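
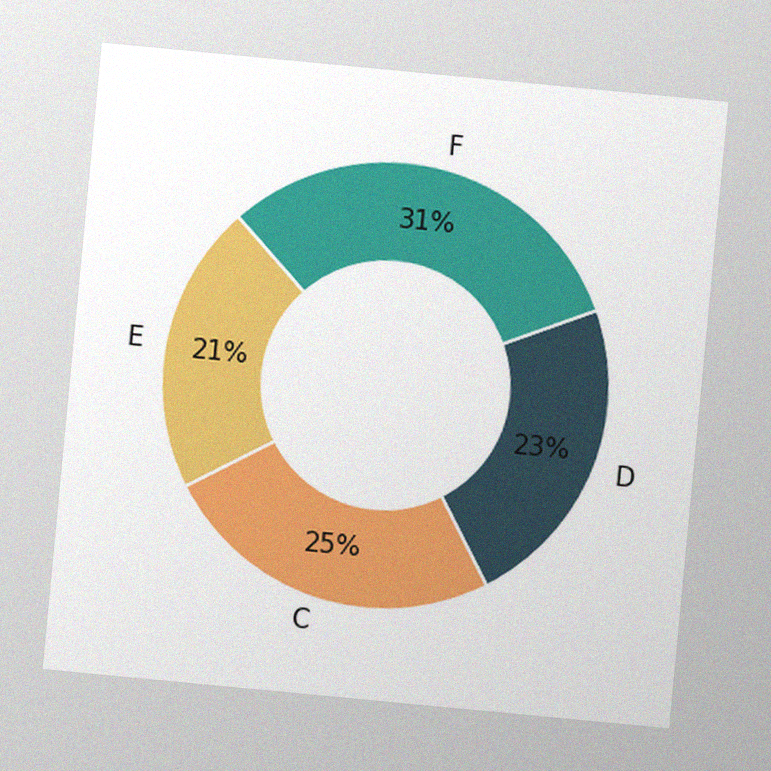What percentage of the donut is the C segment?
25%

The chart is tilted about 5° clockwise, with some photo noise. The C segment takes up 25% of the ring.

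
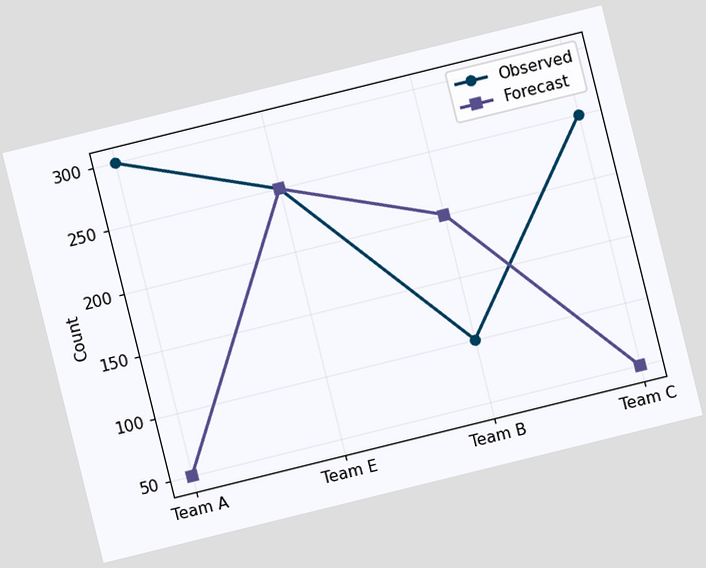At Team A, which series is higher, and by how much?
The chart is tilted about 14° counter-clockwise. At Team A, Observed sits above the other line by 250.

Observed, by 250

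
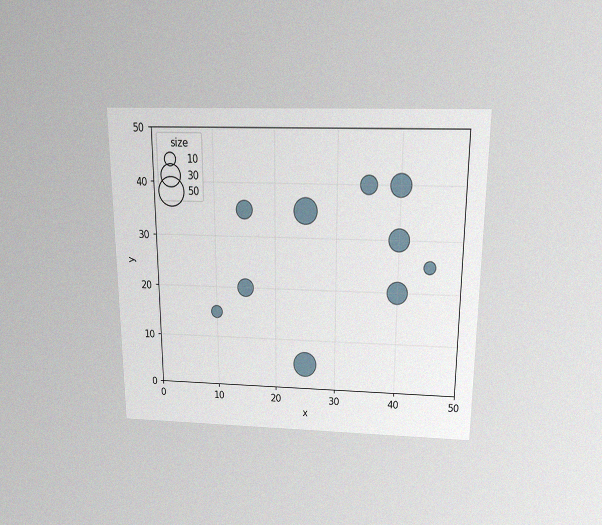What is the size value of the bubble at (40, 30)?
The chart is viewed slightly from above, with some photo noise. Matching the bubble at (40, 30) against the size legend gives 30.

30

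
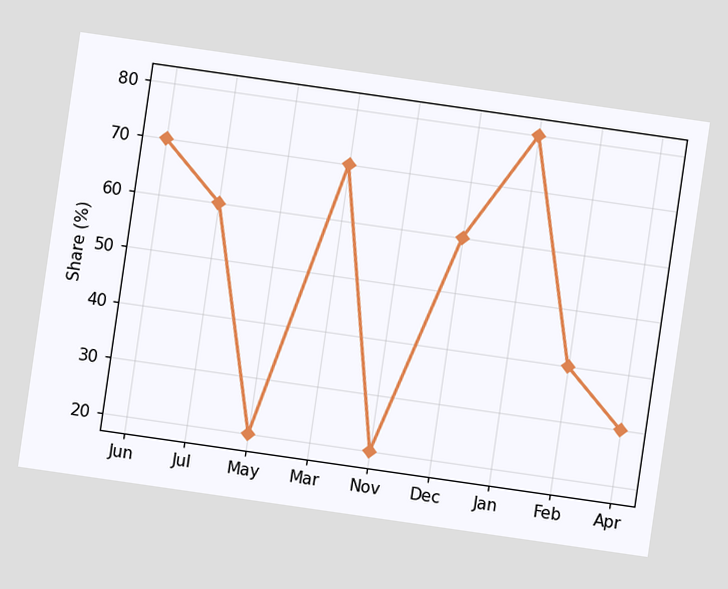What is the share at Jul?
The chart is tilted about 8° clockwise. At Jul, the line is at 60%.

60%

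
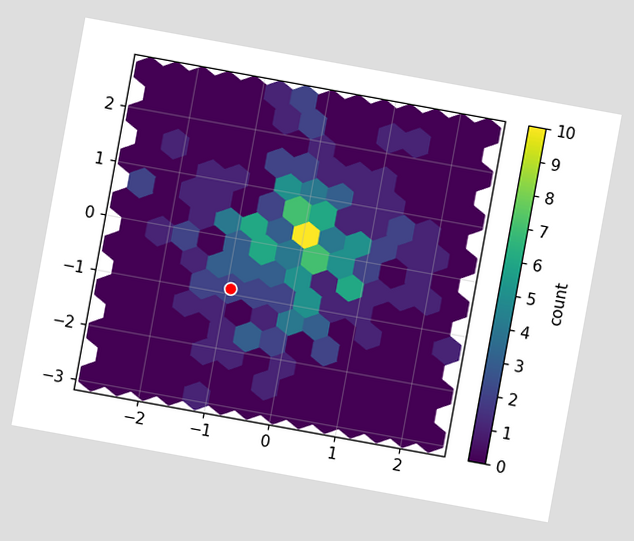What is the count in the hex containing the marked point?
The chart is tilted about 10° clockwise. The marked hex reads 2 on the colorbar.

2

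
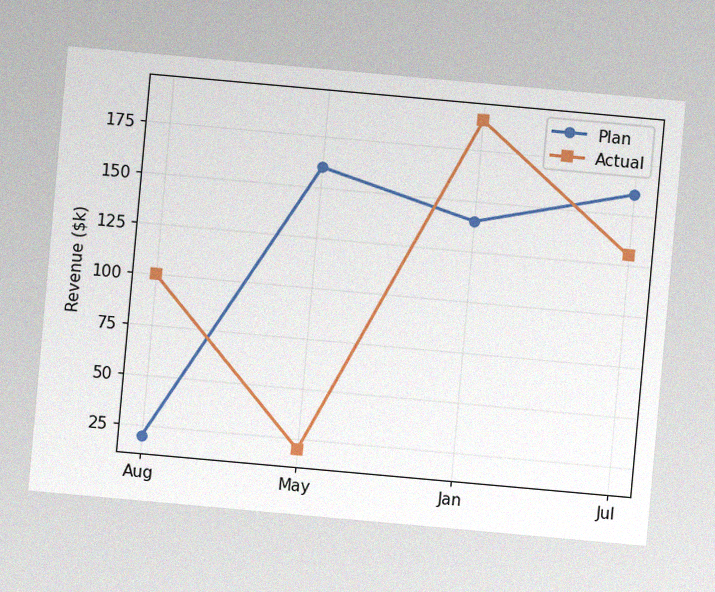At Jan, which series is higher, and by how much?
The chart is tilted about 5° clockwise, with some photo noise. At Jan, Actual sits above the other line by $50k.

Actual, by $50k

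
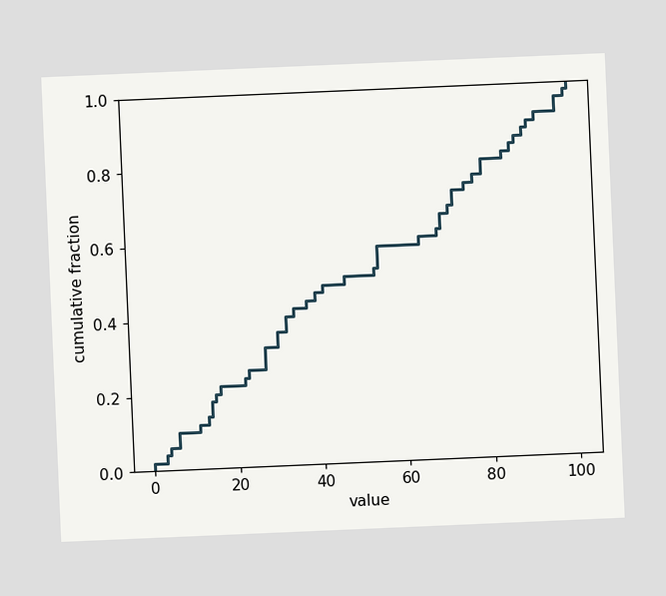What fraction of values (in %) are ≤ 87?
86%

The chart is tilted about 2° counter-clockwise. At x=87 the ECDF step is at 86%.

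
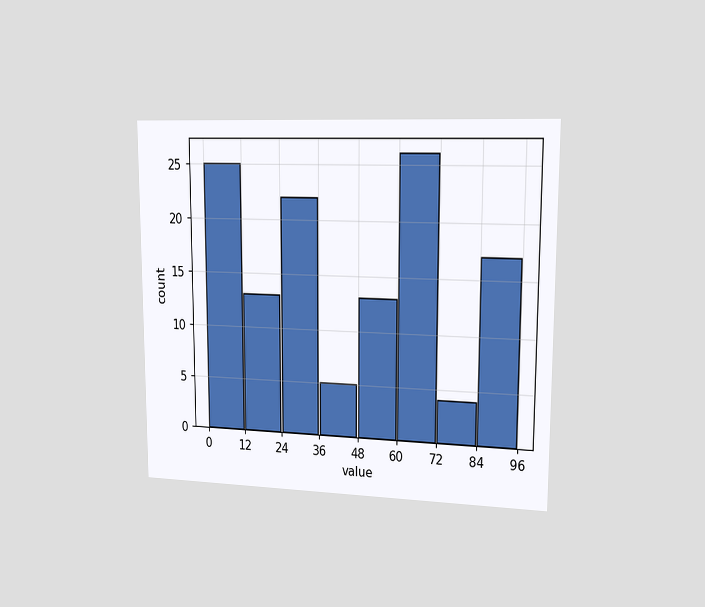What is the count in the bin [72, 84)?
4

The chart is viewed slightly from the right. The [72, 84) bin has height 4.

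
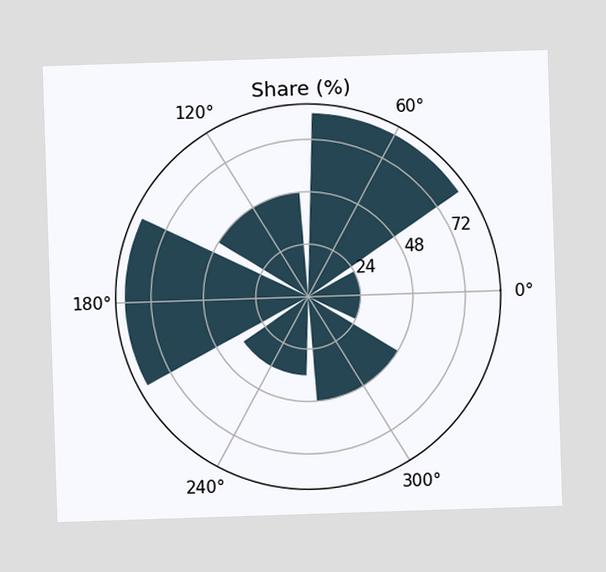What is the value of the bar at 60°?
84%

The bar at 60° reaches 84% on the radial axis.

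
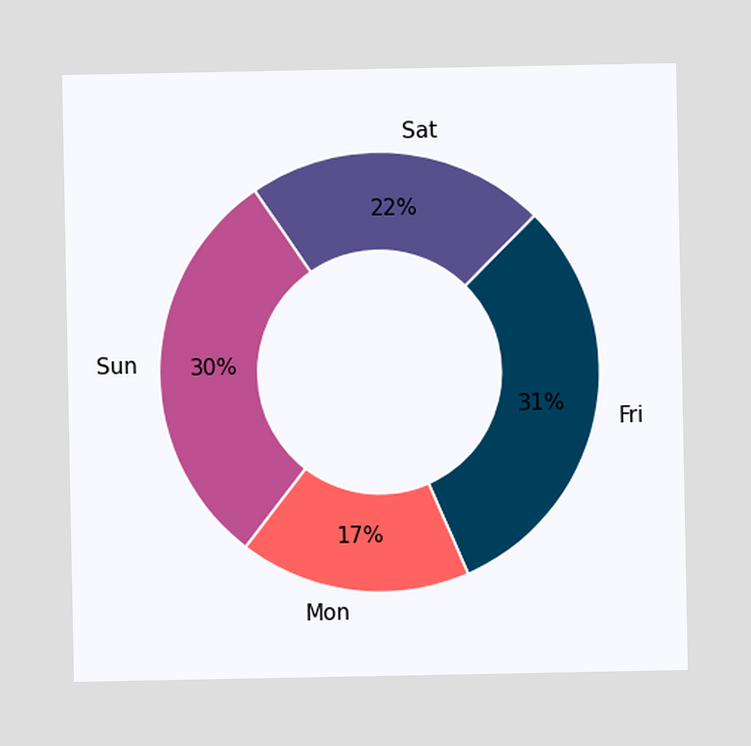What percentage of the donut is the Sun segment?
30%

The Sun segment takes up 30% of the ring.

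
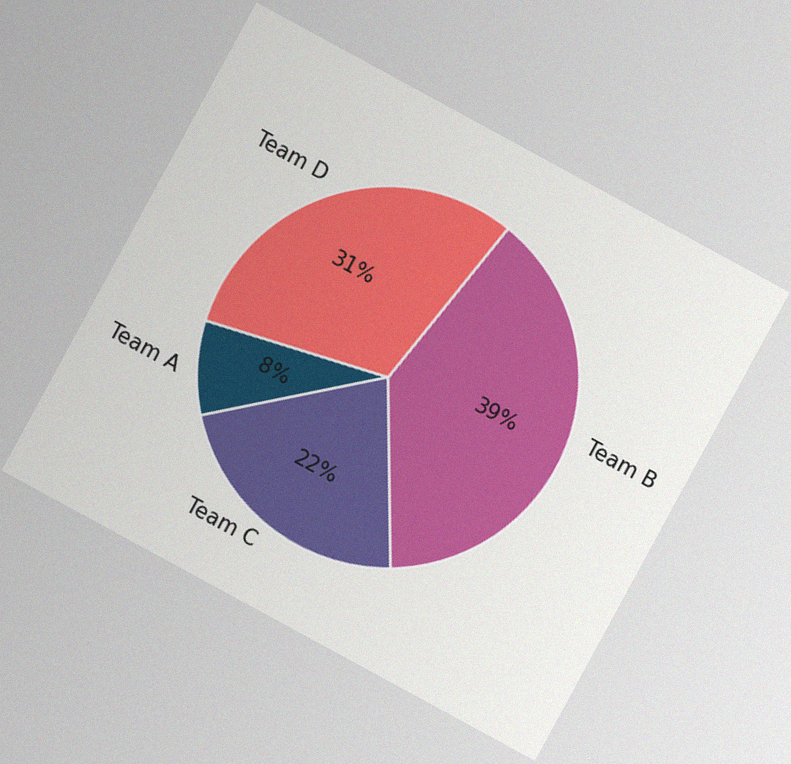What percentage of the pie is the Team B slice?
39%

The chart is tilted about 29° clockwise, with some photo noise. The Team B slice takes up 39% of the pie.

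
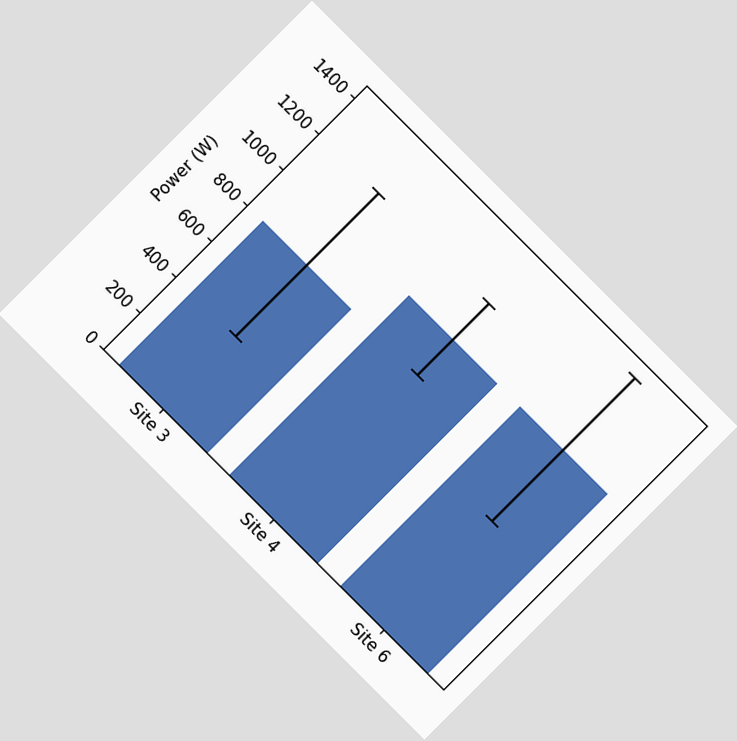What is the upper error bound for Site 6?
The chart is tilted about 45° clockwise. The Site 6 bar's upper whisker reaches 1400W.

1400W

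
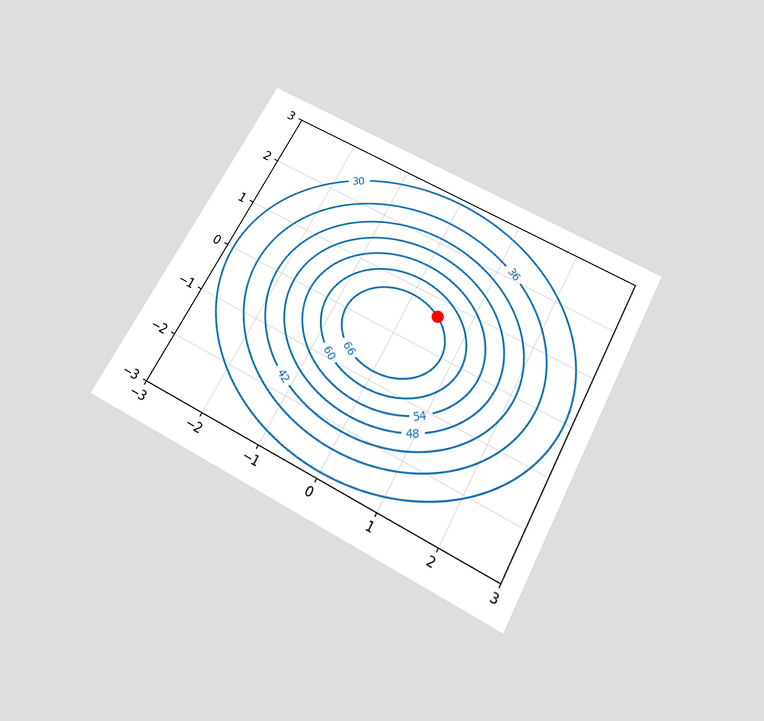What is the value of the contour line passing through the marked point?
The chart is tilted about 28° clockwise and viewed slightly from below. The marked point sits on the contour labelled 66.

66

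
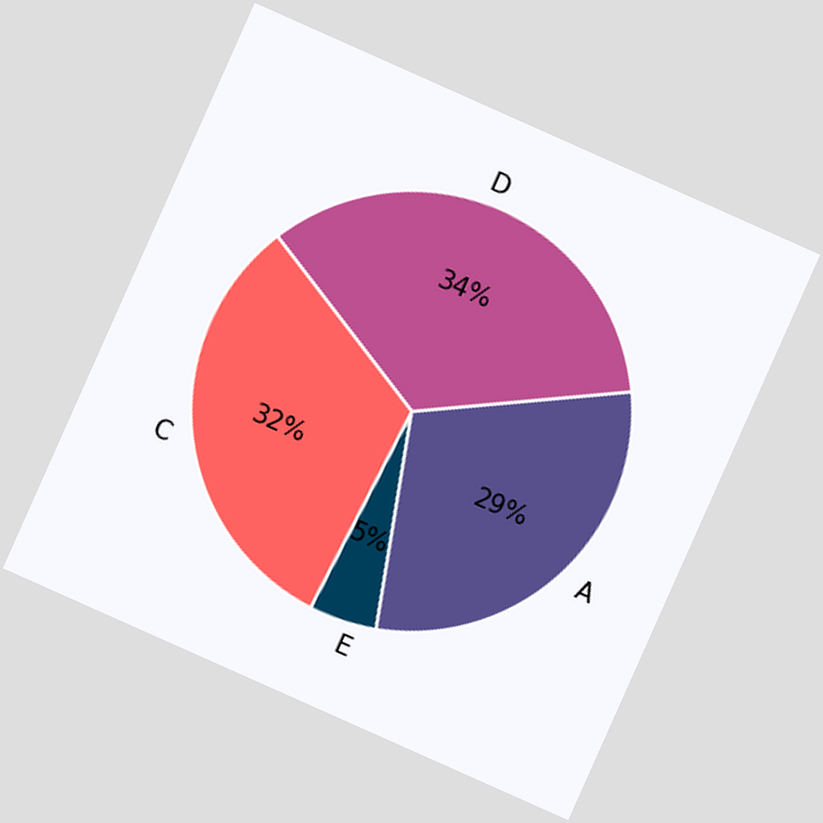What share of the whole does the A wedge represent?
The chart is tilted about 24° clockwise. The A slice takes up 29% of the pie.

29%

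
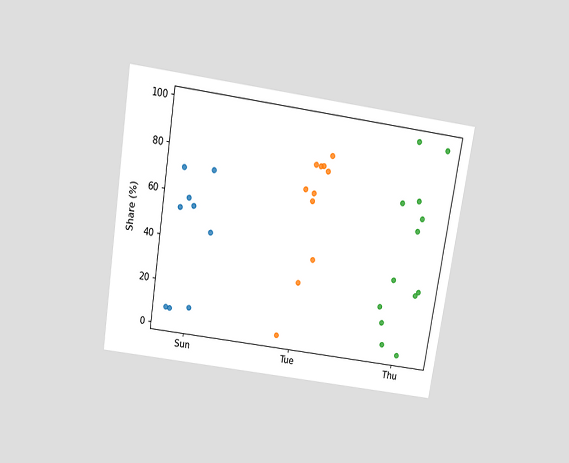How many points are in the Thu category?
13

The chart is tilted about 9° clockwise and viewed slightly from above. Counting the markers in the Thu column gives 13.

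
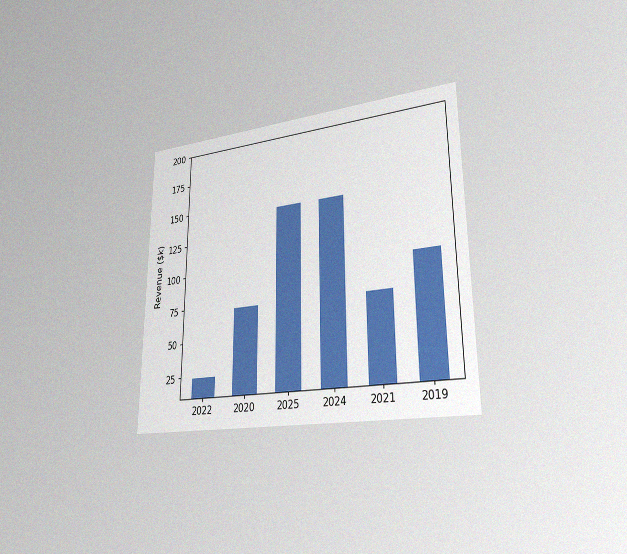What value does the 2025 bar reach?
$144k

The chart is viewed slightly from the right, with some photo noise. Reading along the chart's y-axis, the 2025 bar reaches $144k.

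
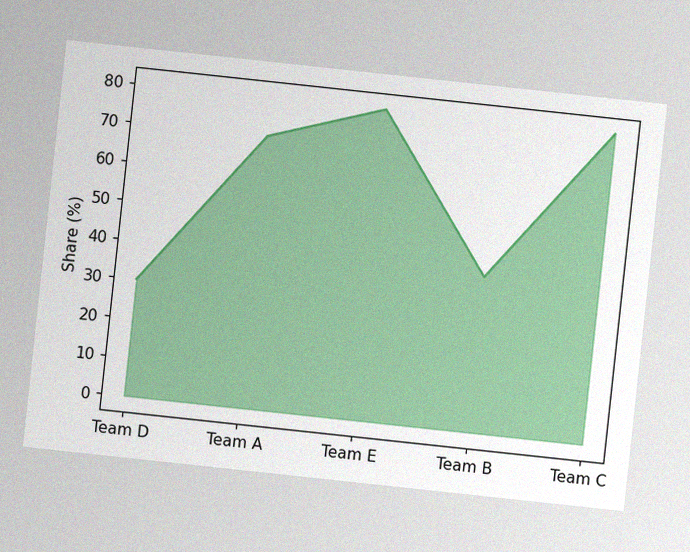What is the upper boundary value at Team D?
30%

The chart is tilted about 6° clockwise, with some photo noise. At Team D the upper boundary is at 30%.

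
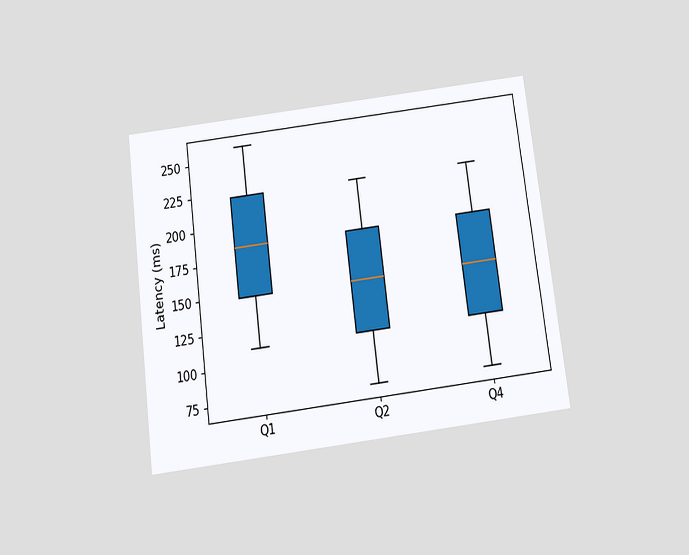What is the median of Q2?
The chart is tilted about 7° counter-clockwise and viewed slightly from below. The median line in the Q2 box sits at 148ms.

148ms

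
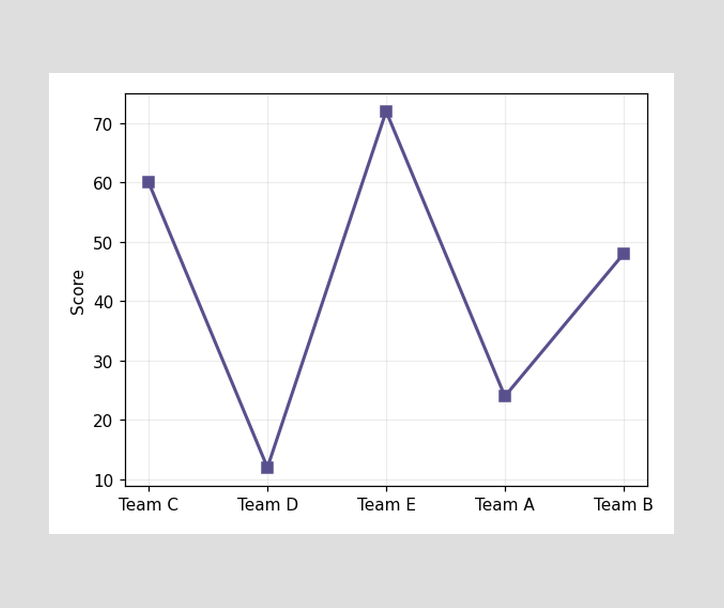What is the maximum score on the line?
The highest point is at Team E, and reading across to the y-axis gives 72.

72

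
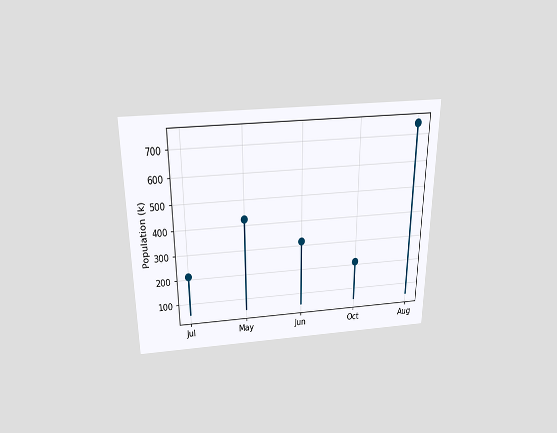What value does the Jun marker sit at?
The chart is viewed slightly from above. The Jun marker sits at 318k.

318k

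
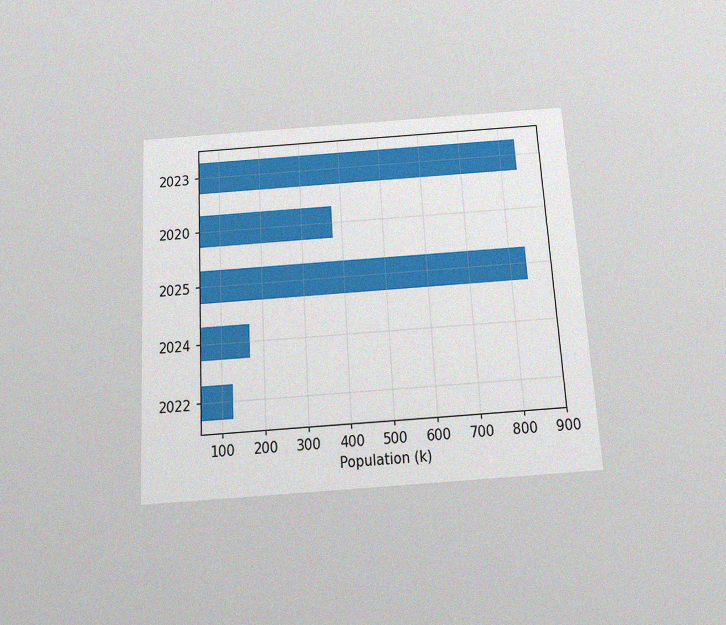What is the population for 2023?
The chart is tilted about 3° counter-clockwise and viewed slightly from below, with some photo noise. Reading along the chart's x-axis, the 2023 bar reaches 840k.

840k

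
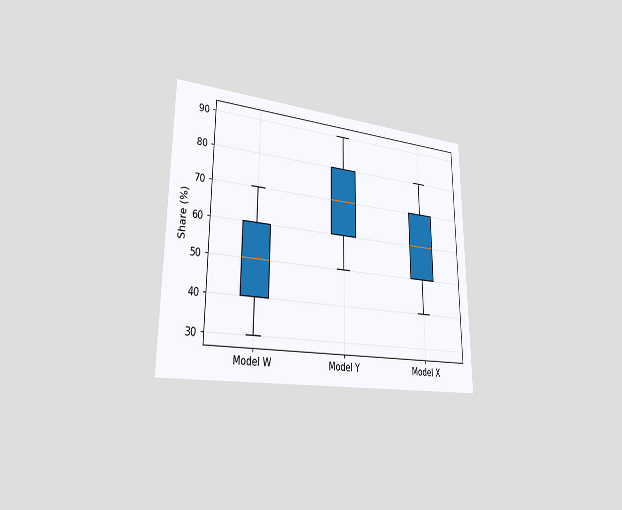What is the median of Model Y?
70%

The chart is viewed slightly from the left. The median line in the Model Y box sits at 70%.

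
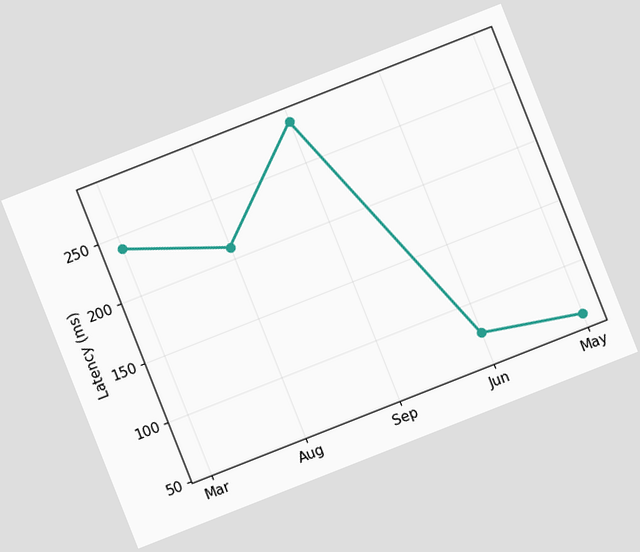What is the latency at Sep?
285ms

The chart is tilted about 22° counter-clockwise. At Sep, the line is at 285ms.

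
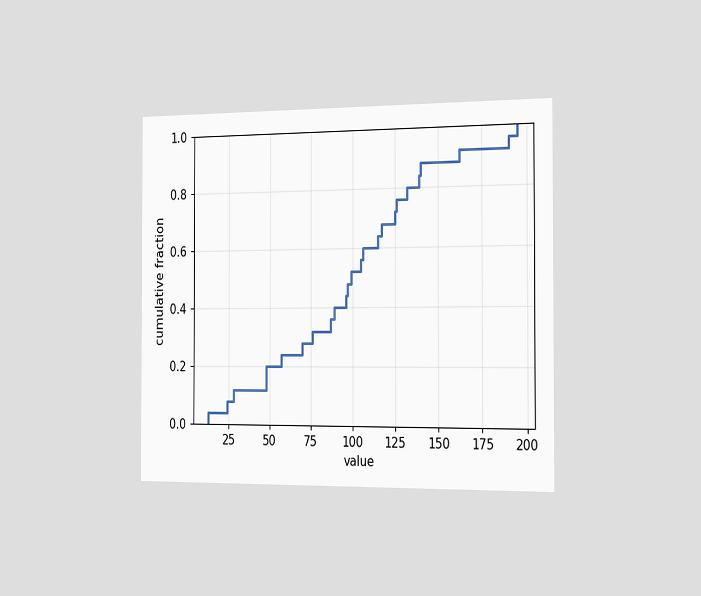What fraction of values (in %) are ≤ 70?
The chart is viewed slightly from the right. At x=70 the ECDF step is at 28%.

28%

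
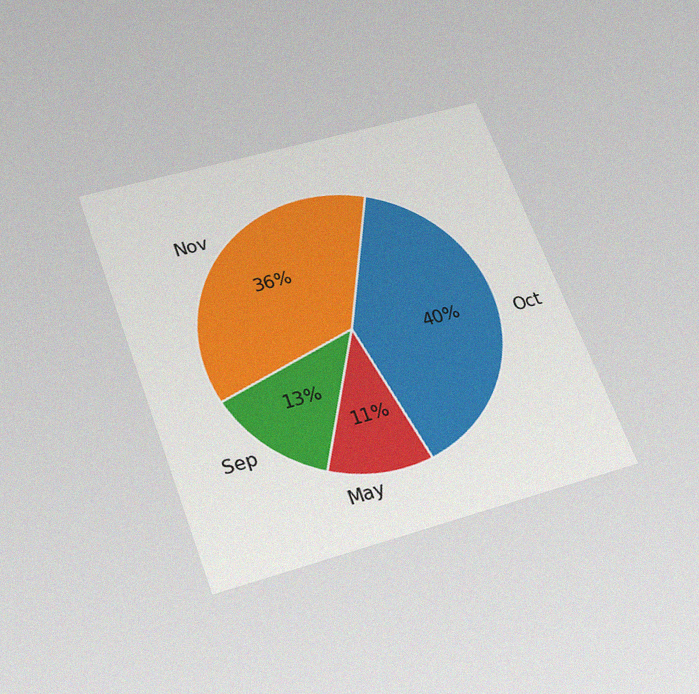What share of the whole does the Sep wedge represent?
13%

The chart is tilted about 20° counter-clockwise and viewed slightly from below, with some photo noise. The Sep slice takes up 13% of the pie.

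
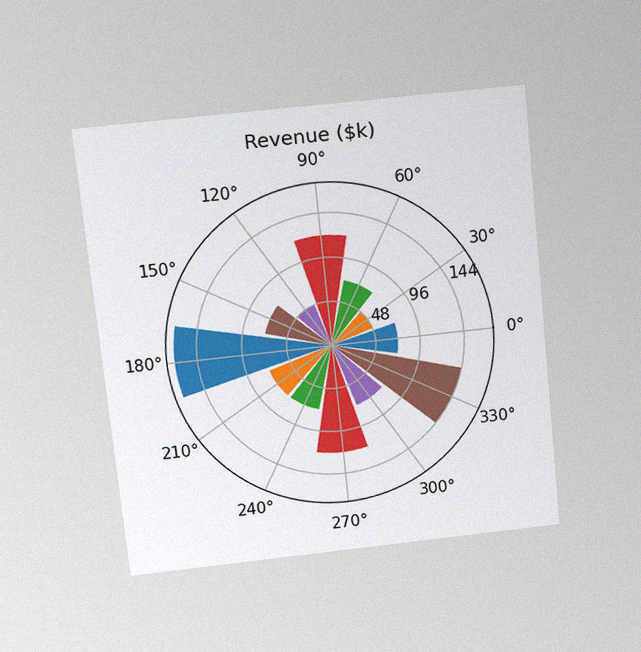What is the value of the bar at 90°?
The chart is tilted about 6° counter-clockwise and viewed slightly from above, with some photo noise. The bar at 90° reaches $120k on the radial axis.

$120k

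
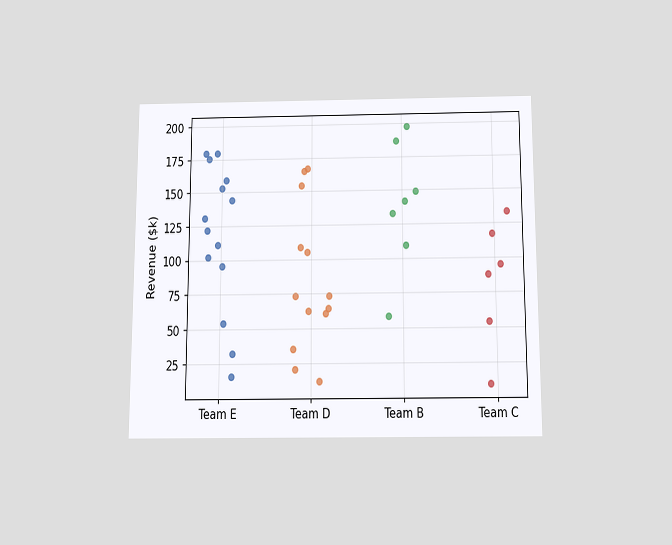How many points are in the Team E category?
The chart is viewed slightly from below. Counting the markers in the Team E column gives 14.

14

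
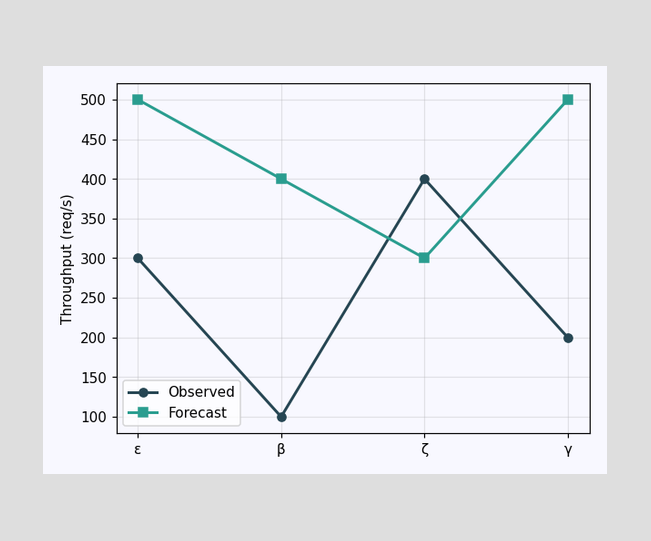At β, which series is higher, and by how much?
Forecast, by 300req/s

At β, Forecast sits above the other line by 300req/s.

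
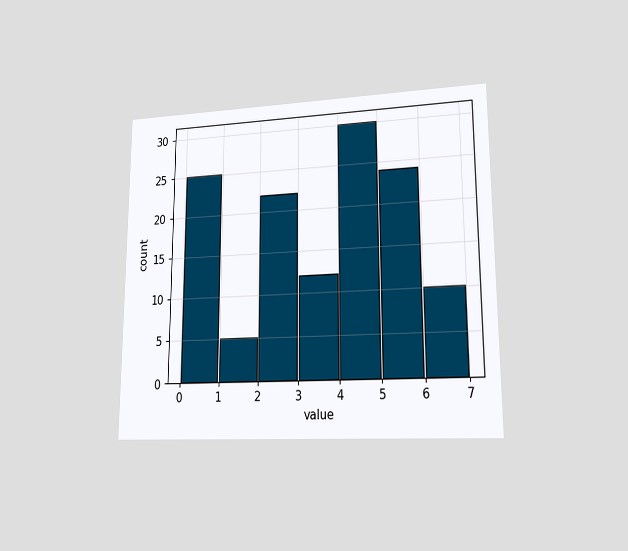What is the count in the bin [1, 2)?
The chart is viewed at a slight angle. The [1, 2) bin has height 5.

5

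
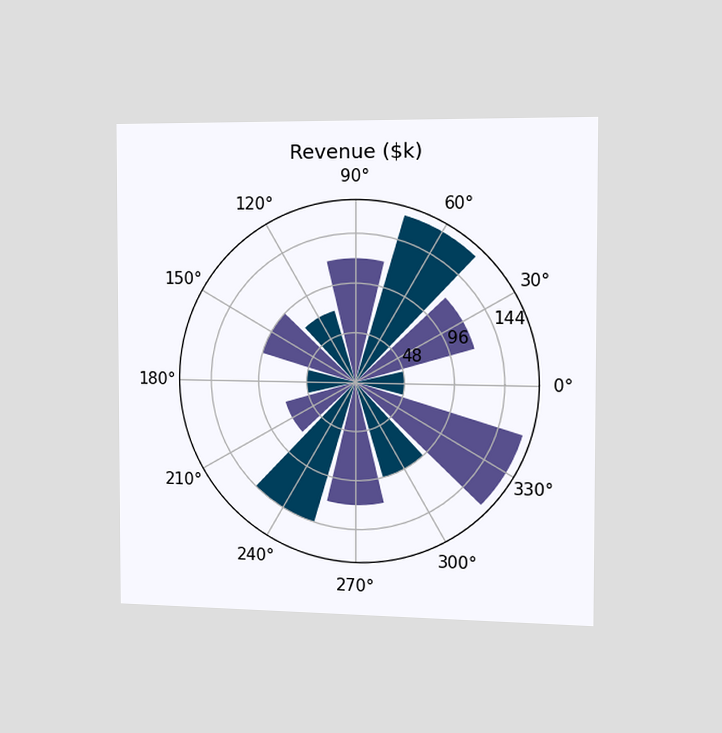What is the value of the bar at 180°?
The chart is viewed slightly from the right. The bar at 180° reaches $48k on the radial axis.

$48k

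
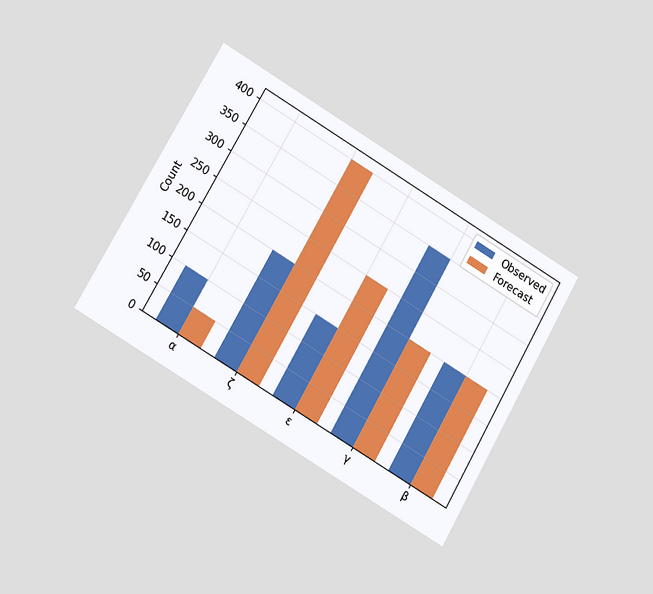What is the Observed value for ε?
The chart is tilted about 30° clockwise and viewed at a slight angle. The Observed bar at ε reaches 150 on the y-axis.

150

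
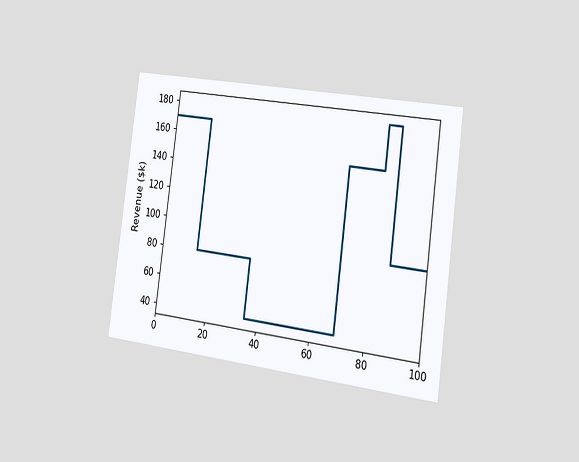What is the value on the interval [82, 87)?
$180k

The chart is tilted about 8° clockwise and viewed slightly from the right. On [82, 87) the step sits at $180k.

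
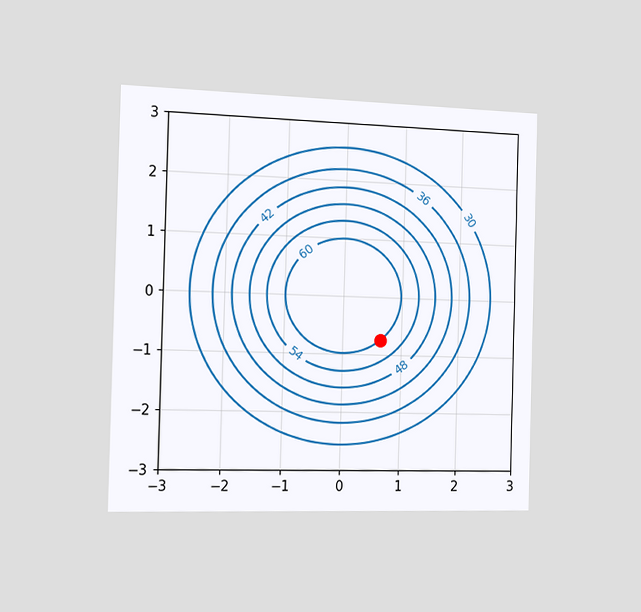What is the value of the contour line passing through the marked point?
The chart is viewed slightly from the left. The marked point sits on the contour labelled 60.

60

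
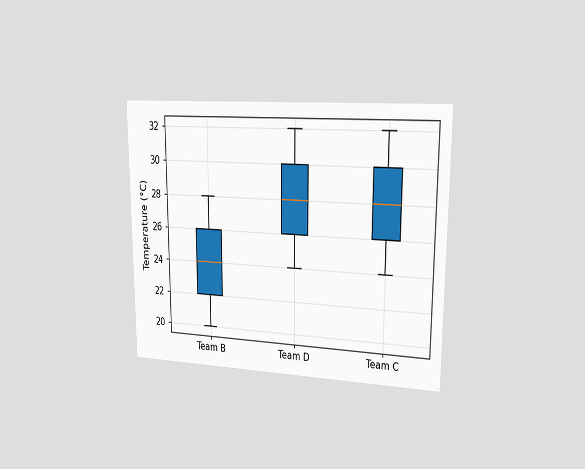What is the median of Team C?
The chart is viewed slightly from the right. The median line in the Team C box sits at 28°C.

28°C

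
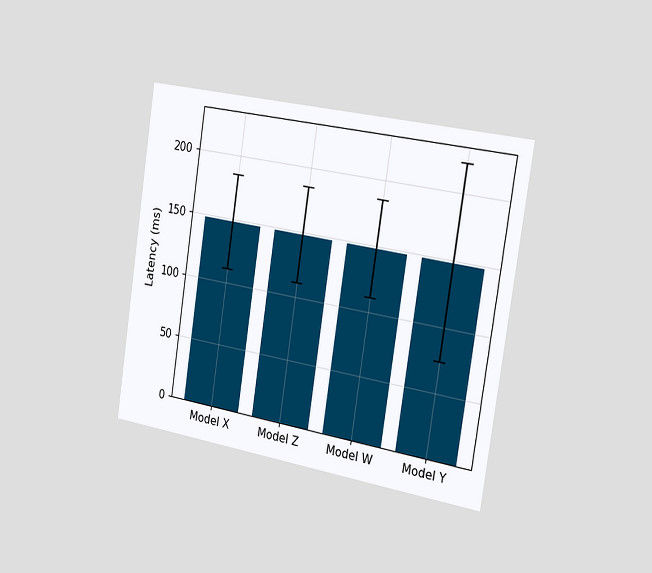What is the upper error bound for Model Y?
The chart is tilted about 9° clockwise and viewed slightly from the right. The Model Y bar's upper whisker reaches 222ms.

222ms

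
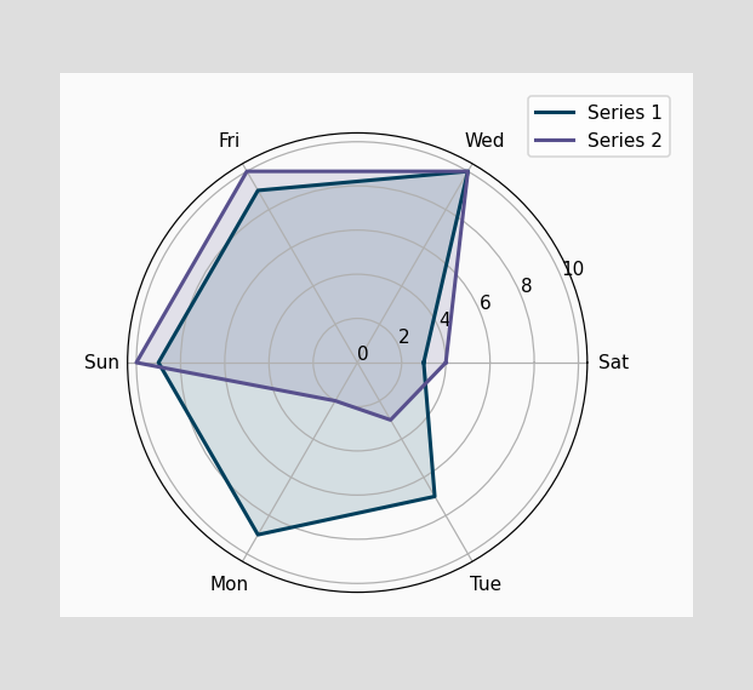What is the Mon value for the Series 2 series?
On the Mon axis, Series 2 reaches 2.

2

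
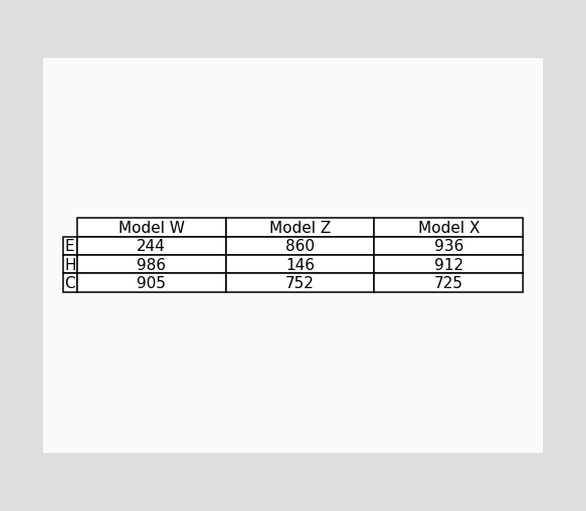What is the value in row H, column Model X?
912

The (H, Model X) cell reads 912.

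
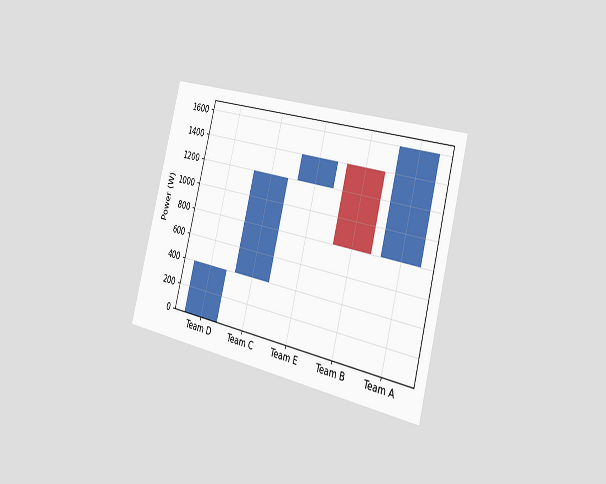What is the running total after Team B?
The chart is tilted about 14° clockwise and viewed slightly from the right. After Team B the running total reaches 800W.

800W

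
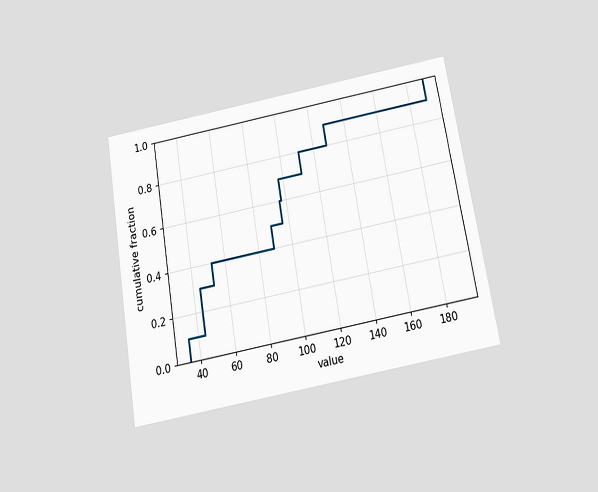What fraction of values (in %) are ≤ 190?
100%

The chart is tilted about 10° counter-clockwise and viewed slightly from below. At x=190 the ECDF step is at 100%.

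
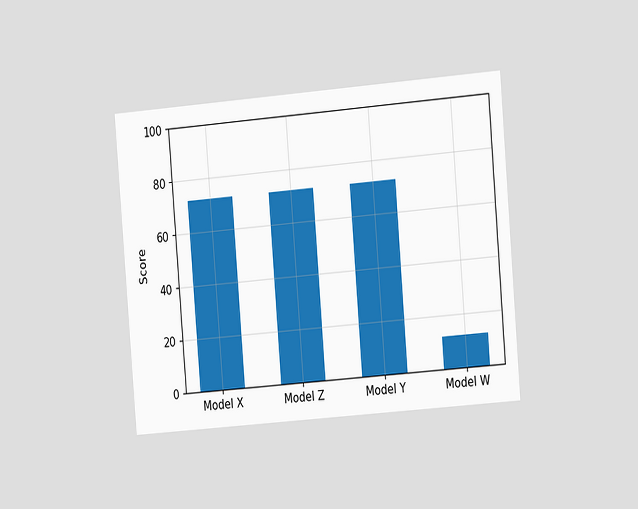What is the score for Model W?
The chart is tilted about 5° counter-clockwise and viewed at a slight angle. Reading along the chart's y-axis, the Model W bar reaches 12.

12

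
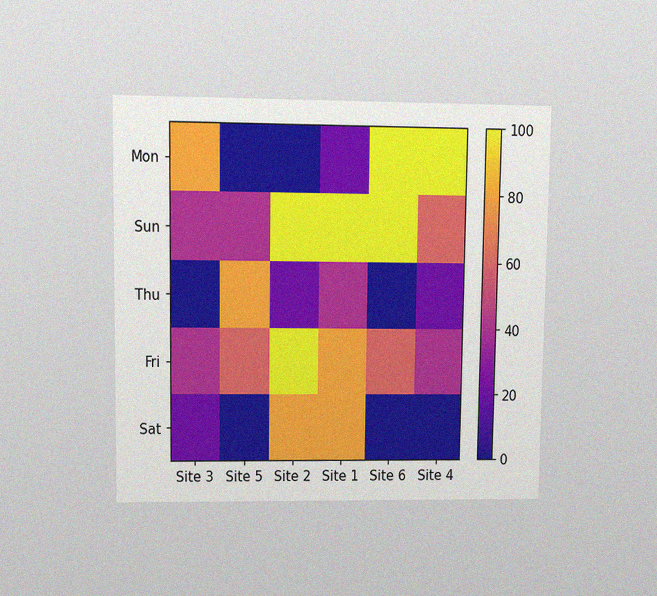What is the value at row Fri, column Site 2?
The chart is viewed at a slight angle, with some photo noise. Matching cell (Fri, Site 2) against the colorbar gives 100.

100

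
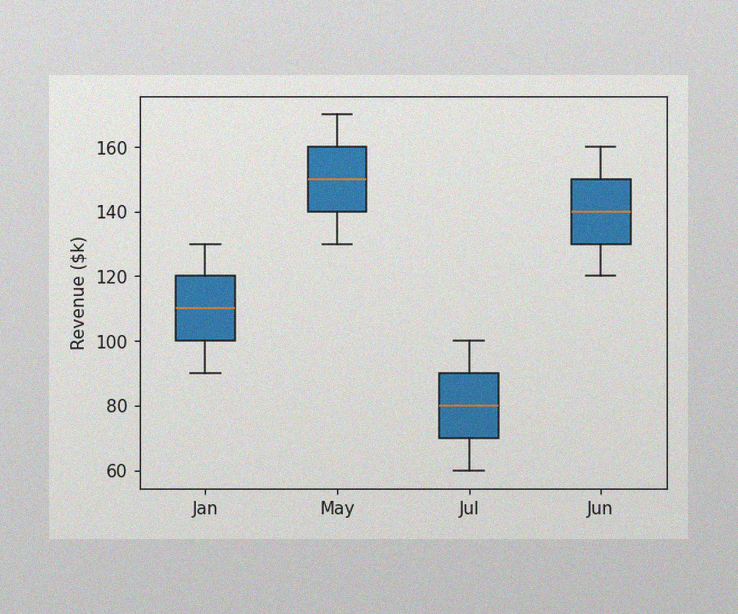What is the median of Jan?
$110k

The image has some photo noise and uneven lighting. The median line in the Jan box sits at $110k.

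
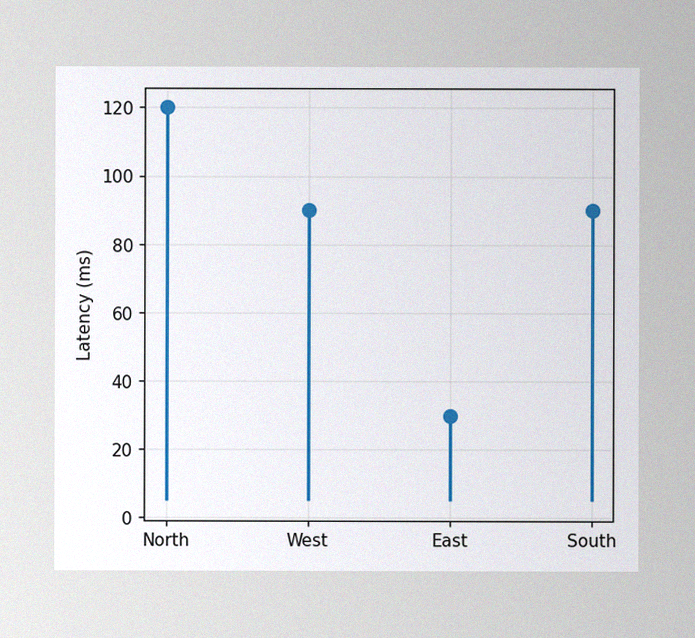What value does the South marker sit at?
90ms

The image has some photo noise and uneven lighting. The South marker sits at 90ms.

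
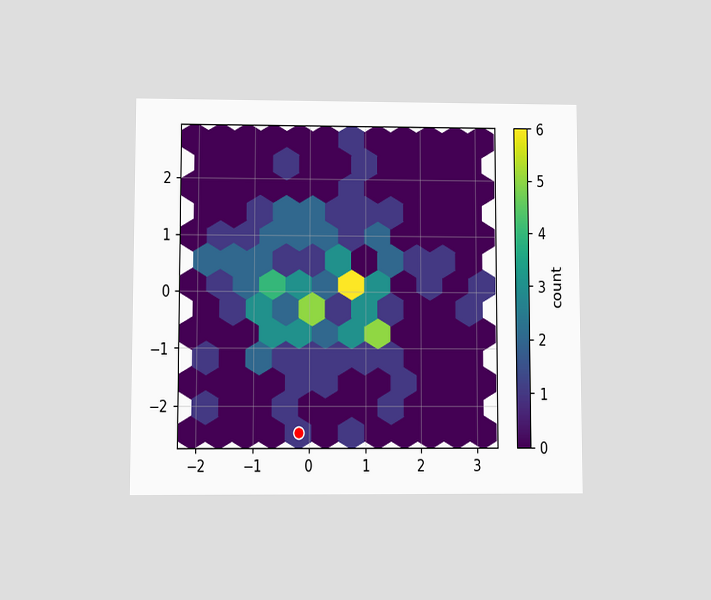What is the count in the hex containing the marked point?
1

The chart is viewed at a slight angle. The marked hex reads 1 on the colorbar.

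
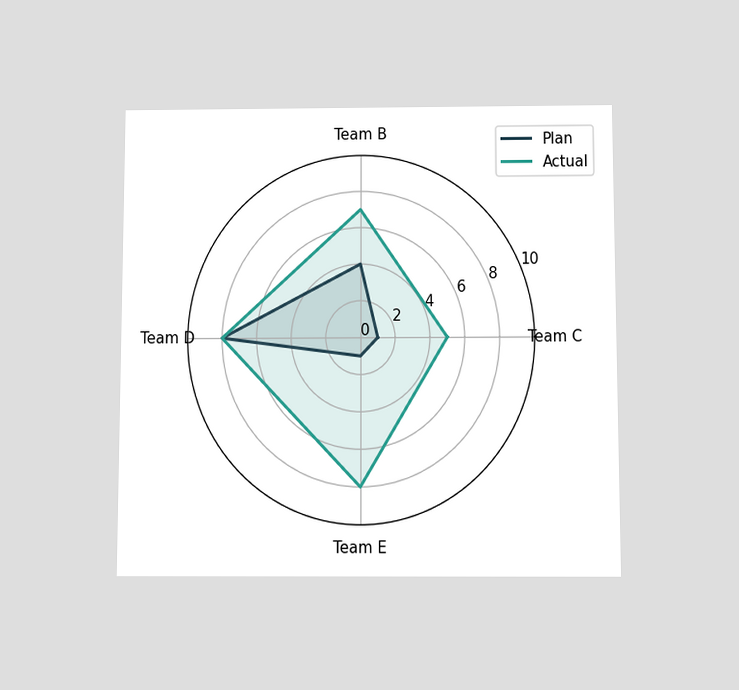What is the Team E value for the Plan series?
1

The chart is viewed slightly from below. On the Team E axis, Plan reaches 1.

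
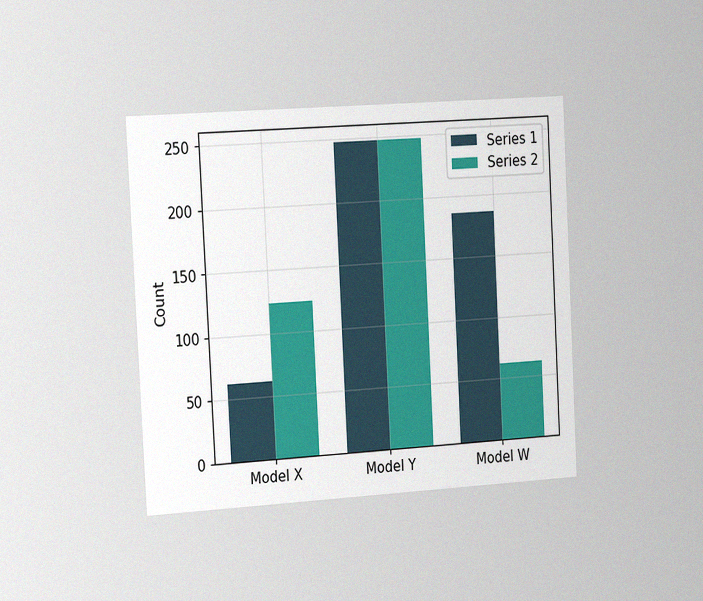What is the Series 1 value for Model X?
The chart is tilted about 3° counter-clockwise and viewed slightly from the left, with some photo noise. The Series 1 bar at Model X reaches 62 on the y-axis.

62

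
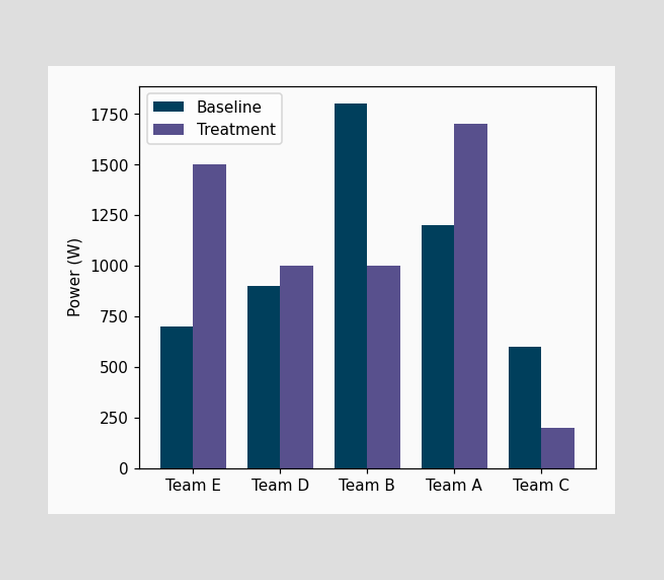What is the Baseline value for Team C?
600W

The Baseline bar at Team C reaches 600W on the y-axis.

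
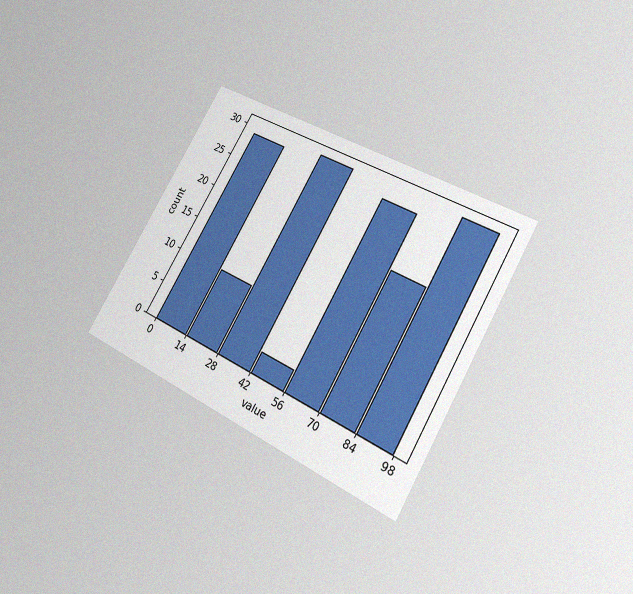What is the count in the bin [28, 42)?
30

The chart is tilted about 30° clockwise and viewed at a slight angle, with some photo noise. The [28, 42) bin has height 30.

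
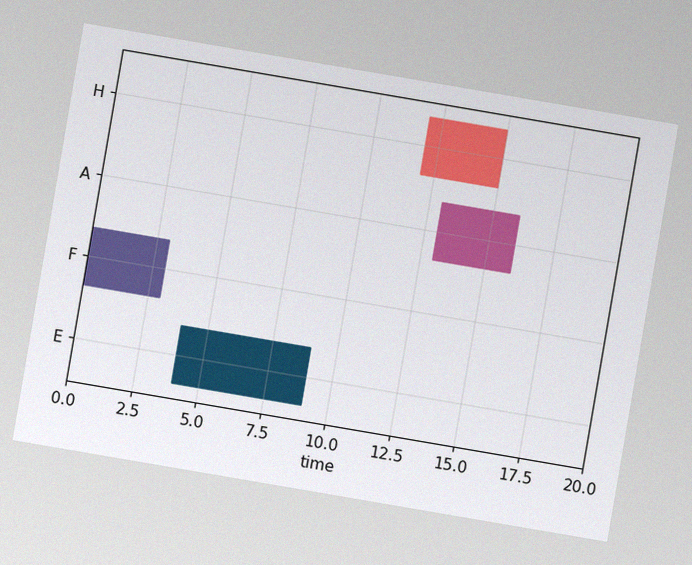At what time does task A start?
13

The chart is tilted about 10° clockwise, with some photo noise. The A bar begins at t=13.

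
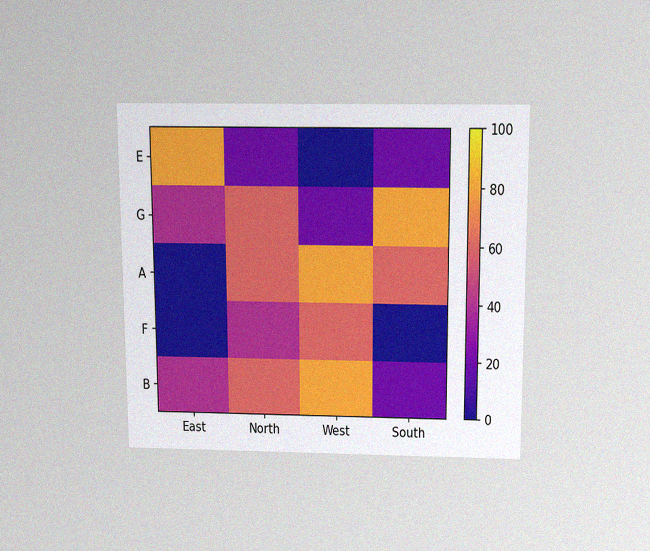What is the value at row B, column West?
The chart is viewed slightly from above, with some photo noise. Matching cell (B, West) against the colorbar gives 80.

80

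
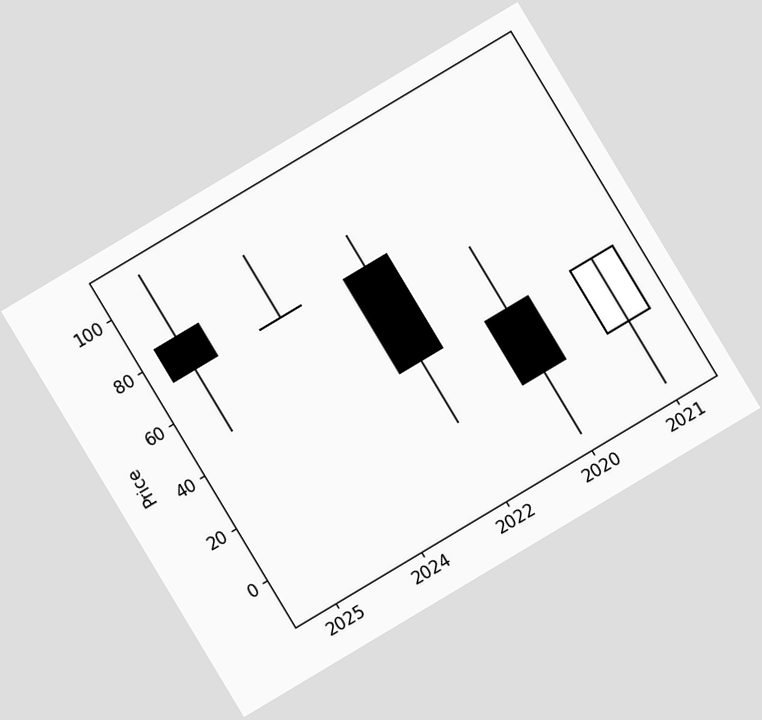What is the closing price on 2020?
The chart is tilted about 31° counter-clockwise. The 2020 candle closes at 12.

12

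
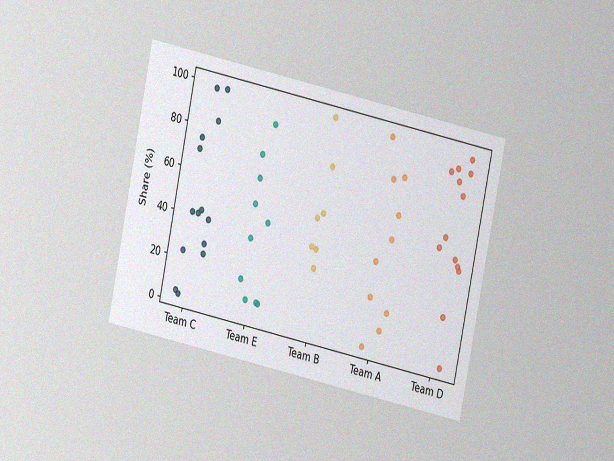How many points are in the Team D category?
The chart is tilted about 12° clockwise and viewed at a slight angle, with some photo noise. Counting the markers in the Team D column gives 13.

13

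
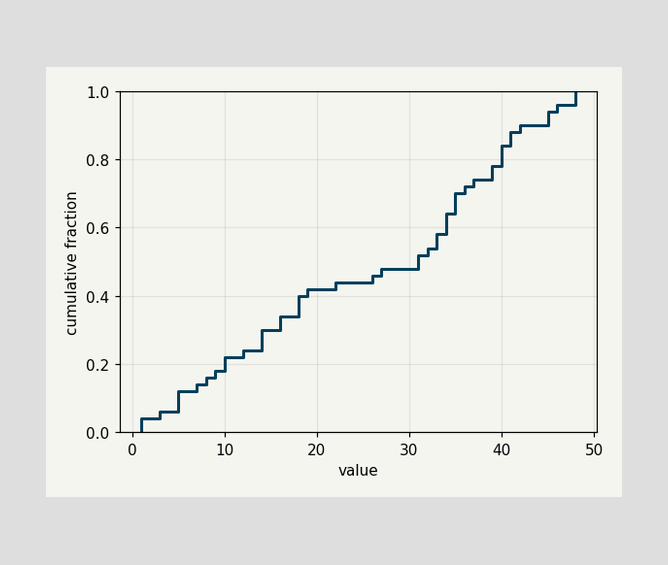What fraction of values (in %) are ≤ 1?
4%

At x=1 the ECDF step is at 4%.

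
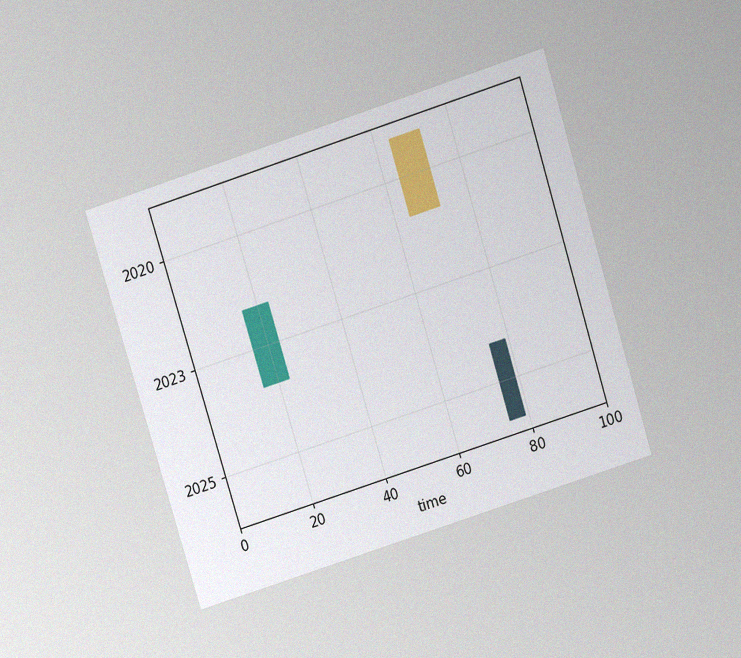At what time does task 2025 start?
The chart is tilted about 17° counter-clockwise and viewed slightly from above, with some photo noise. The 2025 bar begins at t=75.

75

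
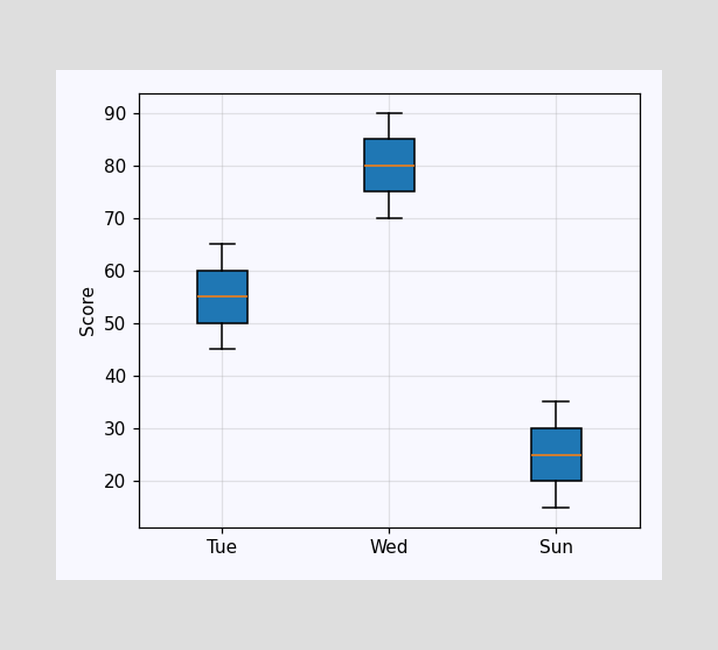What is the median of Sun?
25

The median line in the Sun box sits at 25.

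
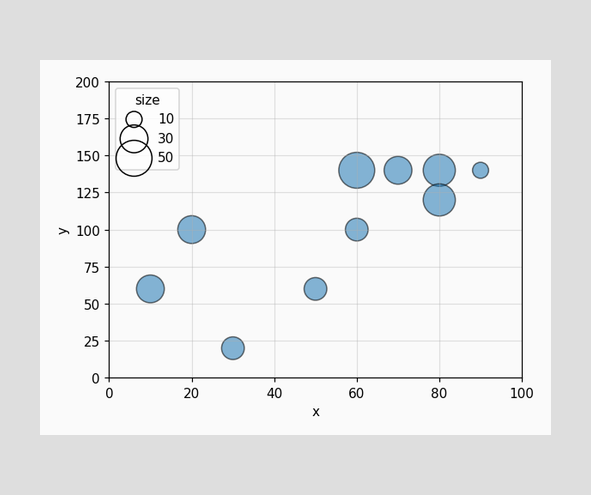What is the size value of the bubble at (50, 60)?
Matching the bubble at (50, 60) against the size legend gives 20.

20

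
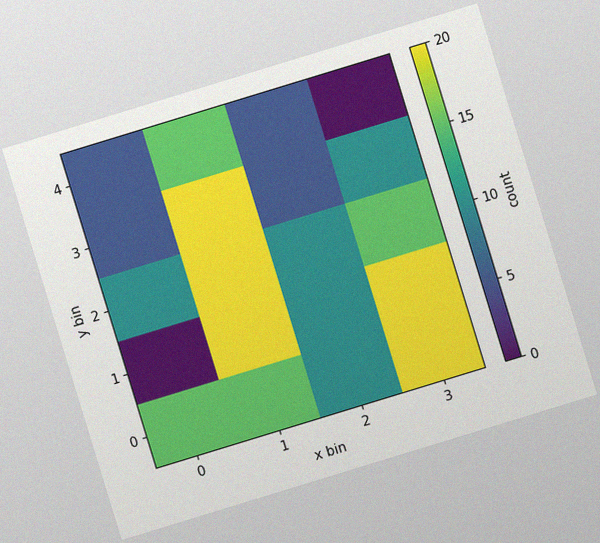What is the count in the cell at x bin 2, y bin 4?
The chart is tilted about 17° counter-clockwise, with some photo noise. Matching the cell (2, 4) against the colorbar gives 5.

5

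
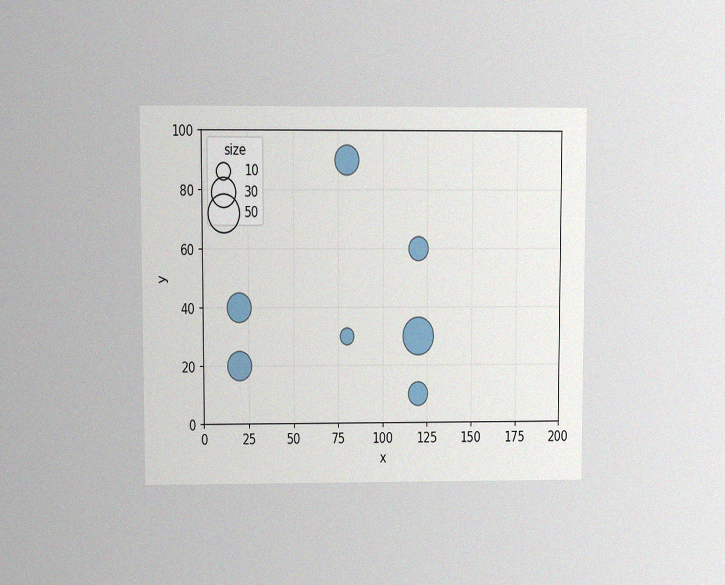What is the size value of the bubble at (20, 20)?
30

The chart is viewed at a slight angle, with some photo noise. Matching the bubble at (20, 20) against the size legend gives 30.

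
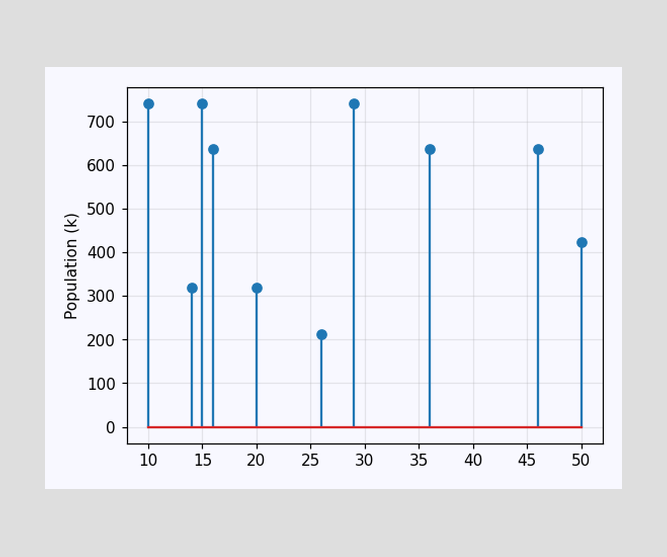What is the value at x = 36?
636k

The stem at x=36 reaches 636k.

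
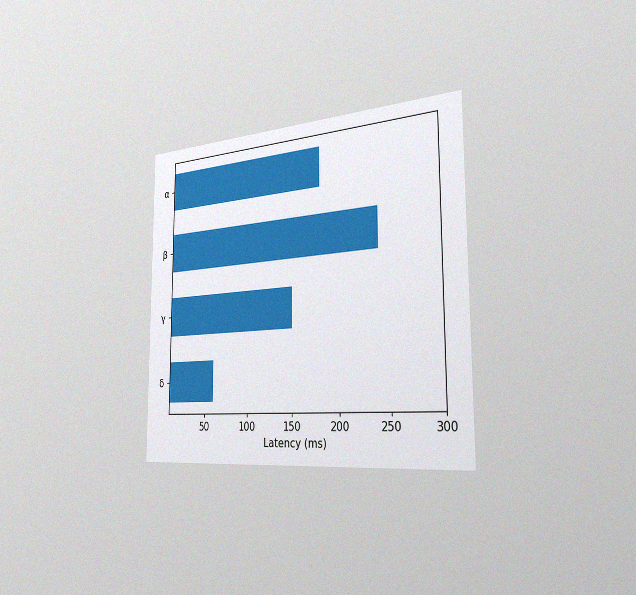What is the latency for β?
240ms

The chart is viewed slightly from the right, with some photo noise. Reading along the chart's x-axis, the β bar reaches 240ms.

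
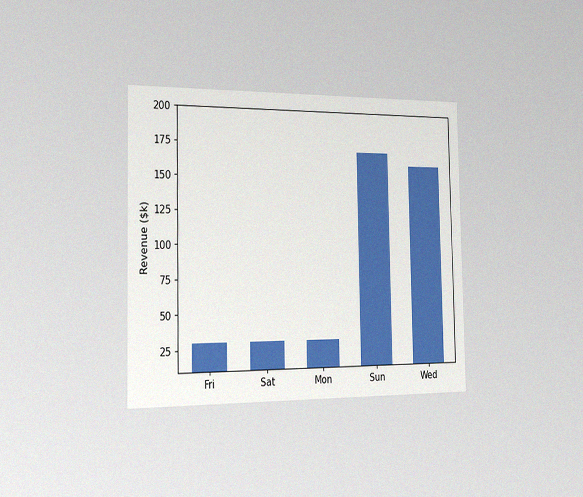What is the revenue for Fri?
The chart is viewed slightly from the left, with some photo noise. Reading along the chart's y-axis, the Fri bar reaches $30k.

$30k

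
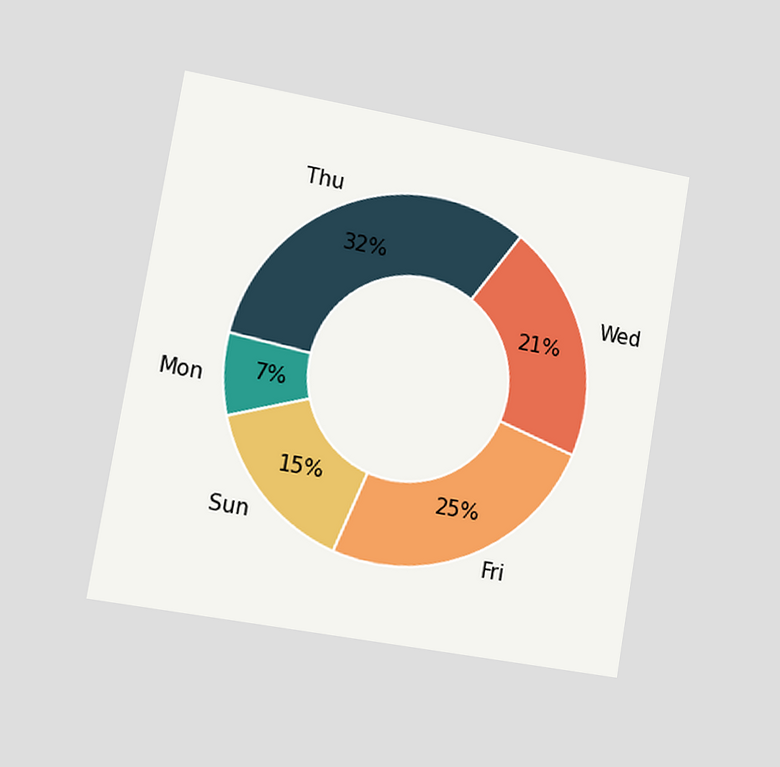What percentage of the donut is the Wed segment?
21%

The chart is tilted about 10° clockwise and viewed slightly from the left. The Wed segment takes up 21% of the ring.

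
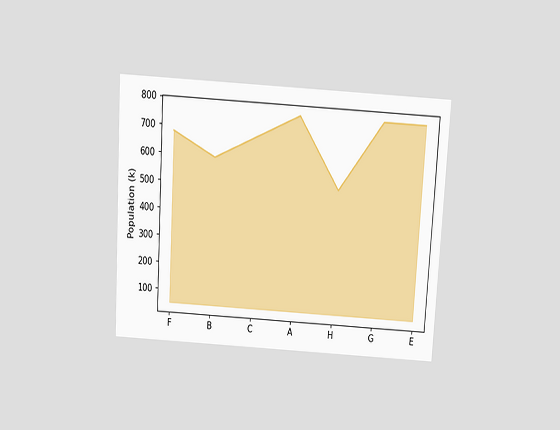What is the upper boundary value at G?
The chart is tilted about 3° clockwise and viewed slightly from above. At G the upper boundary is at 765k.

765k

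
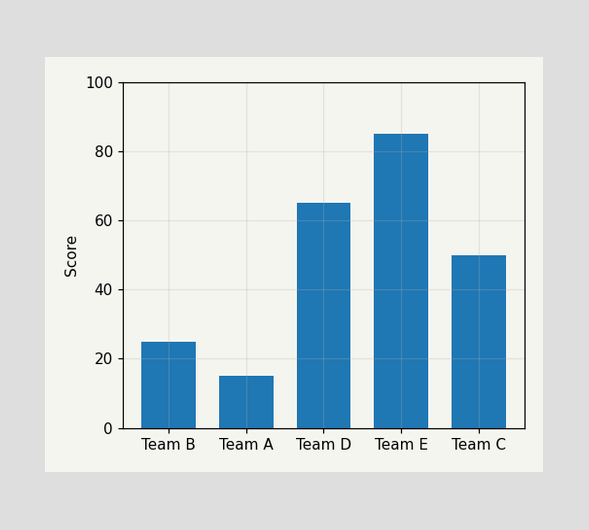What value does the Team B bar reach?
Reading along the chart's y-axis, the Team B bar reaches 25.

25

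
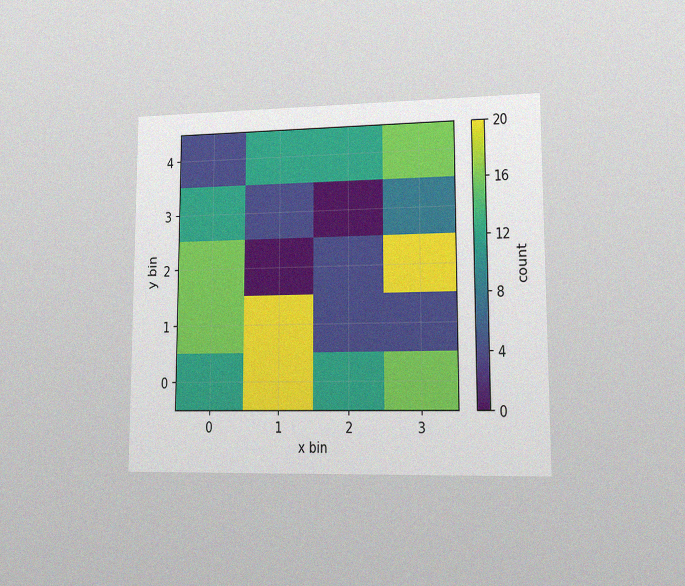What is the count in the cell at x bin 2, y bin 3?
The chart is viewed at a slight angle, with some photo noise. Matching the cell (2, 3) against the colorbar gives 0.

0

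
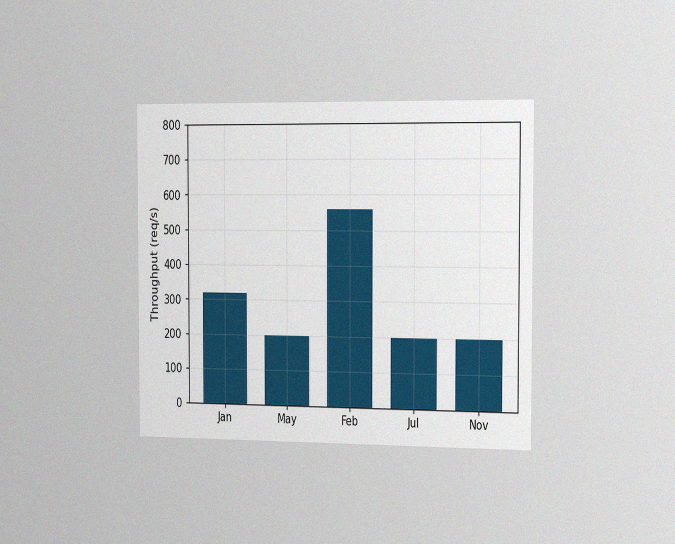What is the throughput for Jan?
320req/s

The chart is viewed slightly from the right, with some photo noise. Reading along the chart's y-axis, the Jan bar reaches 320req/s.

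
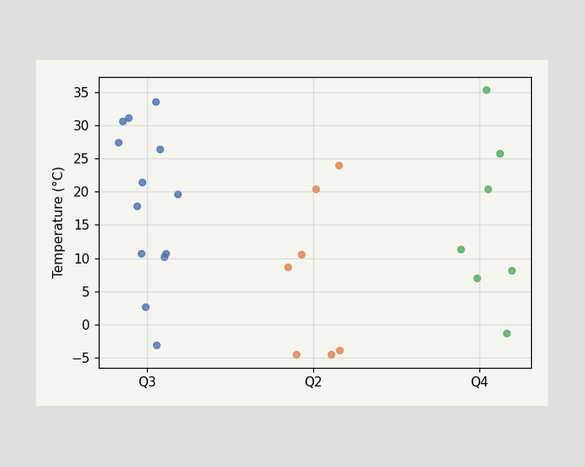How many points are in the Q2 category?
Counting the markers in the Q2 column gives 7.

7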